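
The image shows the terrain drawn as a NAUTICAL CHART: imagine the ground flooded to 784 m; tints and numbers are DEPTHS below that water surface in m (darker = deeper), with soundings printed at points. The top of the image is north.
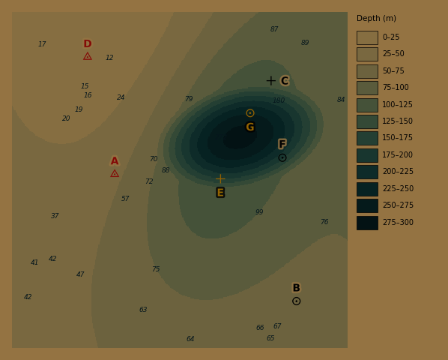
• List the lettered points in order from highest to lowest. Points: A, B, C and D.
D A B C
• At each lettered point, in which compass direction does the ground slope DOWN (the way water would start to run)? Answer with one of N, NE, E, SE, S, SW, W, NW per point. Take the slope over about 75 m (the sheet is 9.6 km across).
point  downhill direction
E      N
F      NW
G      S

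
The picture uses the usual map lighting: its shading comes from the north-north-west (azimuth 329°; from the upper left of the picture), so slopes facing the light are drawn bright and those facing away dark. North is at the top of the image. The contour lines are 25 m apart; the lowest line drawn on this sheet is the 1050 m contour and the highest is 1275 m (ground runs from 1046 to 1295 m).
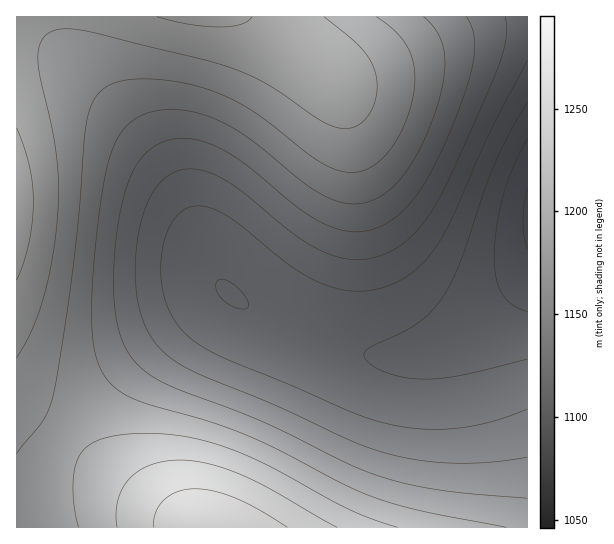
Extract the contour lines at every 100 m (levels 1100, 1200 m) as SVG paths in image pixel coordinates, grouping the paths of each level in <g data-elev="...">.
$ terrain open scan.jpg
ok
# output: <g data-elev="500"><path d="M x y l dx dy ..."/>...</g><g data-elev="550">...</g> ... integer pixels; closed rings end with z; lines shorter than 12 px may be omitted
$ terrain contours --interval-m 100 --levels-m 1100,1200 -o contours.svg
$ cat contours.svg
<g data-elev="1100"><path d="M527 359l-66 16-20 3-19 1-21-2-18-6-14-8-5-8 1-4 5-4 33-15 16-10 14-12 10-14 17-34 24-71 11-28 15-30 17-30"/><path d="M239 309l-10-5-9-7-4-10 2-7 5-1 7 3 14 13 4 7 1 4-3 3z"/></g><g data-elev="1200"><path d="M506 527l-83-16-44-12-32-13-68-36-36-16-33-12-57-16-20-8-16-9-11-11-8-15-4-17-2-25 0-34 4-44 5-45 5-27 6-20 6-14 9-12 15-10 17-5 22 0 21 4 20 8 21 12 60 48 22 14 12 5 12 3 12 0 10-3 11-6 9-6 18-21 17-31 13-36 5-28 0-23-7-19-13-14"/></g>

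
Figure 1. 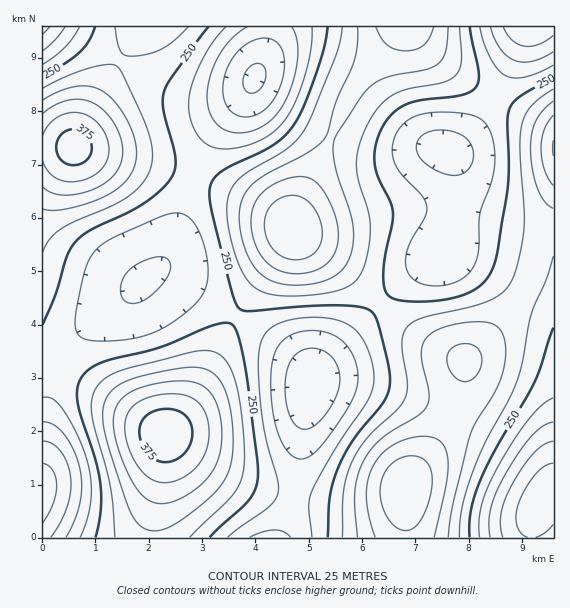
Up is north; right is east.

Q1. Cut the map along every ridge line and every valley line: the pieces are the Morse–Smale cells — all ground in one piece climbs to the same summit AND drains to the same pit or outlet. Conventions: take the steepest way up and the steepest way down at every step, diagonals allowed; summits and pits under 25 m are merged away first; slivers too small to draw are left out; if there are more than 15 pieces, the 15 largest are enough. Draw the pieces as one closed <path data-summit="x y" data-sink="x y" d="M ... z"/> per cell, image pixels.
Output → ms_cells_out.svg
<path data-summit="405 488" data-sink="543 501" d="M527 287l-25 36-37 37-2 21-8 28-14 28-26 34-9 16-1 26 2 25 124 0 3-19 8-18 6-7 6-2 0-191z"/><path data-summit="405 488" data-sink="311 385" d="M380 303l-57 60-12 18-8 43-8 74 33 5 40 0 32-8 6-6 1-6 8-12 26-34 14-28 8-28 2-20-50-27z"/><path data-summit="73 147" data-sink="143 281" d="M76 147l-34 1 0 213 11 6 5-2 11-18 20-21 32-24 44-41 8-16 20-65-2-5-22-6-72-15z"/><path data-summit="73 147" data-sink="255 79" d="M268 26l-127 0-43 70-24 51 23 7 72 15 24 8 16-34 34-44 14-24 10-31z"/><path data-summit="292 229" data-sink="445 151" d="M333 137l-3 0-32 68-5 16 0 8 8 9 46 33 33 32 27-25 39-26 7-21 4-24-2-42-5-12-9-4-13-2-19 3-33 0-19-4z"/><path data-summit="165 435" data-sink="43 492" d="M59 369l-4 0-4 12-6 39-3 37 0 80 110 1 11-73 2-30-61-42z"/><path data-summit="165 435" data-sink="143 281" d="M163 273l-10 0-4 2-28 27-32 24-20 21-12 21 47 25 61 41 13-13 16-22 41-83-60-38z"/><path data-summit="165 435" data-sink="311 385" d="M236 317l-14 23-28 59-28 36 22 18 43 25 28 11 34 8 4-12 5-52 9-54-6-12-12-12z"/><path data-summit="553 148" data-sink="445 151" d="M496 98l-3 1-27 40-7 7-10 5 4 6 4 16 0 34-7 34-5 12 32 10 48 24 8-16 10-42 11-24 0-76z"/><path data-summit="407 27" data-sink="445 151" d="M412 26l-12 0-14 22-25 29-20 35-9 25 25 9 19 4 33 0 20-3 19 4 11-5 18-21 17-28-54-36-19-20z"/><path data-summit="292 229" data-sink="143 281" d="M195 177l-2 0-4 12-19 63-5 9-11 11 9 1 12 5 61 39 47-68 10-20-8-8-22-15z"/><path data-summit="292 229" data-sink="311 385" d="M293 230l-10 19-40 55-6 13 56 38 12 12 7 14 11-18 56-60-32-32z"/><path data-summit="292 229" data-sink="255 79" d="M253 81l-10 18-34 44-15 33 69 30 22 15 7 8 6-24 33-69-30-14-25-16-15-13z"/><path data-summit="407 27" data-sink="255 79" d="M399 26l-130 0-3 23-12 30 1 8 16 15 21 15 39 18 22-46 37-46z"/><path data-summit="405 488" data-sink="445 151" d="M448 254l-31 16-21 17-15 17 34 30 49 27 38-38 20-28 3-8-48-24z"/>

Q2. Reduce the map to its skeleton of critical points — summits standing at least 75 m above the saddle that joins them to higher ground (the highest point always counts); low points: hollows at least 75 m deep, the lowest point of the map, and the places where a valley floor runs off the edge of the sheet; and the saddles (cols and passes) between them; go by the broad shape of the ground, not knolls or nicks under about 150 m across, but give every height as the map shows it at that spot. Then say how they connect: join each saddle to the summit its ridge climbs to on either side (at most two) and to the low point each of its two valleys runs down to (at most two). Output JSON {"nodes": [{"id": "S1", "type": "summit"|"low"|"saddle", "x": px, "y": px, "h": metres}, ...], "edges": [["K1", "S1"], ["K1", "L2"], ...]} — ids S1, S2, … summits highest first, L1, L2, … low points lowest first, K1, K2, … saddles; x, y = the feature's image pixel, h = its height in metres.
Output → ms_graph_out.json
{"nodes": [
{"id": "S1", "type": "summit", "x": 165, "y": 435, "h": 392},
{"id": "S2", "type": "summit", "x": 73, "y": 148, "h": 385},
{"id": "S3", "type": "summit", "x": 292, "y": 229, "h": 374},
{"id": "S4", "type": "summit", "x": 405, "y": 489, "h": 371},
{"id": "L1", "type": "low", "x": 543, "y": 501, "h": 134},
{"id": "L2", "type": "low", "x": 43, "y": 492, "h": 137},
{"id": "L3", "type": "low", "x": 255, "y": 79, "h": 145},
{"id": "L4", "type": "low", "x": 531, "y": 27, "h": 151},
{"id": "L5", "type": "low", "x": 311, "y": 385, "h": 156},
{"id": "L6", "type": "low", "x": 43, "y": 27, "h": 166},
{"id": "K1", "type": "saddle", "x": 452, "y": 415, "h": 312},
{"id": "K2", "type": "saddle", "x": 331, "y": 135, "h": 301},
{"id": "K3", "type": "saddle", "x": 525, "y": 285, "h": 281},
{"id": "K4", "type": "saddle", "x": 120, "y": 60, "h": 274},
{"id": "K5", "type": "saddle", "x": 380, "y": 304, "h": 253},
{"id": "K6", "type": "saddle", "x": 236, "y": 316, "h": 249},
{"id": "K7", "type": "saddle", "x": 193, "y": 176, "h": 243},
{"id": "K8", "type": "saddle", "x": 56, "y": 367, "h": 235},
{"id": "K9", "type": "saddle", "x": 293, "y": 497, "h": 219}],
"edges": [["K1", "S4"], ["K1", "L1"], ["K1", "L5"], ["K2", "S3"], ["K2", "L3"], ["K2", "L4"], ["K3", "S4"], ["K3", "L1"], ["K3", "L4"], ["K4", "S2"], ["K4", "L3"], ["K4", "L6"], ["K5", "S3"], ["K5", "S4"], ["K5", "L4"], ["K5", "L5"], ["K6", "S1"], ["K6", "S3"], ["K6", "L2"], ["K6", "L5"], ["K7", "S2"], ["K7", "S3"], ["K7", "L2"], ["K7", "L3"], ["K8", "S1"], ["K8", "S2"], ["K8", "L2"], ["K9", "S1"], ["K9", "S4"], ["K9", "L5"]]}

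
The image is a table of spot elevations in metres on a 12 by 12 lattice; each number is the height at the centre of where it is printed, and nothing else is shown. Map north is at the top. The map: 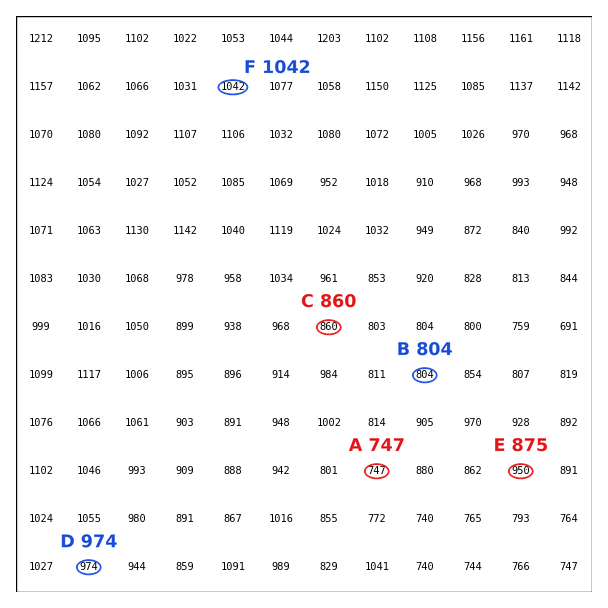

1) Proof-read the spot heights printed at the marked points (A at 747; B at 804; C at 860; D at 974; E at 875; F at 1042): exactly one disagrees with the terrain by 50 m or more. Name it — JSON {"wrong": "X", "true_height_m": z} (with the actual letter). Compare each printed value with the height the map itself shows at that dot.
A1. {"wrong": "E", "true_height_m": 950}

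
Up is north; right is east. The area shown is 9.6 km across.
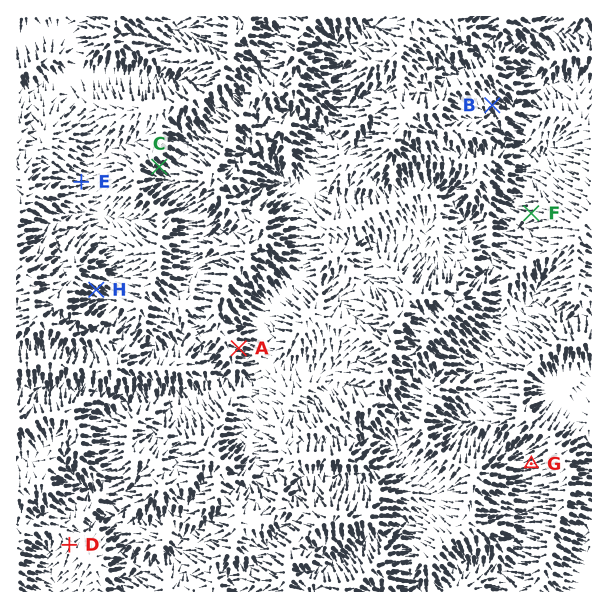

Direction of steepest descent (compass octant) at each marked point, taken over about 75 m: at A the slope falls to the E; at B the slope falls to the SE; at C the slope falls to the SE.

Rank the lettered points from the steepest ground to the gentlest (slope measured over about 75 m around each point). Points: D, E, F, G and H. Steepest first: G H F E D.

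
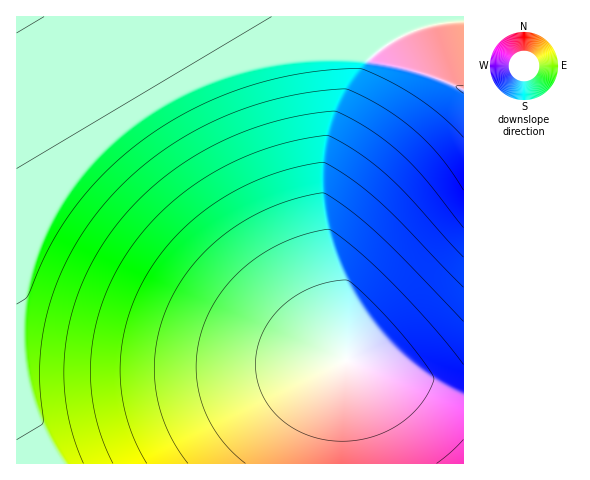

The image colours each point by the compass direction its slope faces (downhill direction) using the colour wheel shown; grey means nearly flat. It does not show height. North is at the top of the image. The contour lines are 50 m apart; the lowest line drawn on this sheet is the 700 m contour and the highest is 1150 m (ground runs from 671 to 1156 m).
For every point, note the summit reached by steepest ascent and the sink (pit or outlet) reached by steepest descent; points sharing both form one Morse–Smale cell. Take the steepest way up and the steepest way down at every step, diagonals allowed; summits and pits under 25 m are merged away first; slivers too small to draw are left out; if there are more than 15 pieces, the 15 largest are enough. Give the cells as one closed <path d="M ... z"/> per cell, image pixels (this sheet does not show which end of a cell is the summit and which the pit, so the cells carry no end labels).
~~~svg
<path d="M463 16l-447 1 1 447 325-1 0-53 4-56-23-138-1-41 3-21 27-55 16-39 25-20 19-9 22-7 29-3z"/><path d="M463 21l-29 3-22 7-19 9-25 20-16 39-24 48-6 28 2 50 22 135 39 7 73 27 6-1z"/><path d="M353 360l-7 1-2 11-2 38 0 54 122-1-1-69-19-5-59-22z"/>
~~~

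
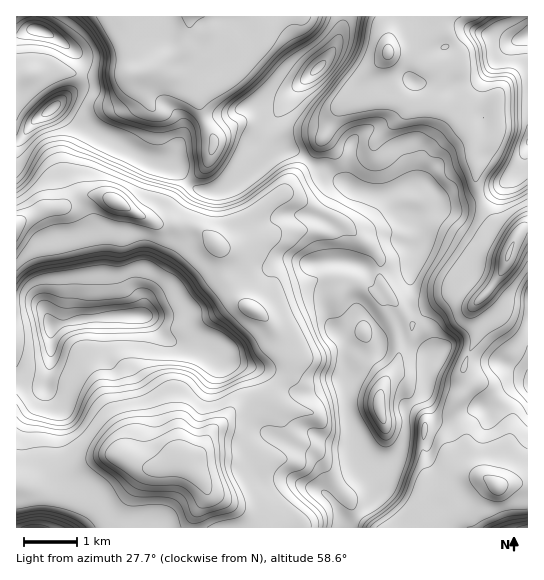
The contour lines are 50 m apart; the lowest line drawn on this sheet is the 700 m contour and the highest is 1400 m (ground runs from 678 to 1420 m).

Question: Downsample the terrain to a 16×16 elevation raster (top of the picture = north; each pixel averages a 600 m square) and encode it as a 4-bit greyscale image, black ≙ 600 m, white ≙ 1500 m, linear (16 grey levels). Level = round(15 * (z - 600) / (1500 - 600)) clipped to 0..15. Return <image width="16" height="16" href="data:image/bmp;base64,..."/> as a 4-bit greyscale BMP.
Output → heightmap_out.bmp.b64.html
<image width="16" height="16" href="data:image/bmp;base64,Qk32AAAAAAAAAHYAAAAoAAAAEAAAABAAAAABAAQAAAAAAIAAAAATCwAAEwsAABAAAAAAAAAAAAAAABEREQAiIiIAMzMzAERERABVVVUAZmZmAHd3dwCIiIgAmZmZAKqqqgC7u7sAzMzMAN3d3QDu7u4A////AIiaq7qXZ5mZqazdyYdliaqZvd25mFZ5mXabu6mYaHiIVXiYeZhnaIdUVVVYmGZml0MzRYqXZnioVVRXmpdnebqYh4mph2ZorLqqqpmYdlabmrqHaJdmVod5hld1Z3dnlkVWeIVoiImYU2mZhleZmZhVaqqZY4qZhjSJqqmWapl1"/>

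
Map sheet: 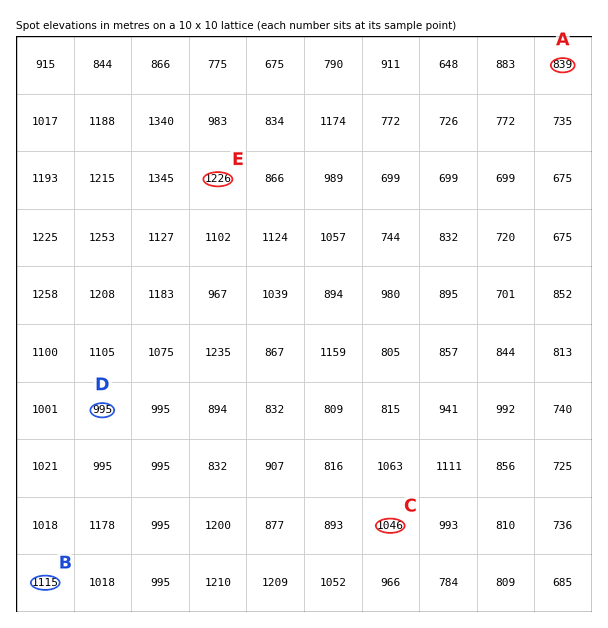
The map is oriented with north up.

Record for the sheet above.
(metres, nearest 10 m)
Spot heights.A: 840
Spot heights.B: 1110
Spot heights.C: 1050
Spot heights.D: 1000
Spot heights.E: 1230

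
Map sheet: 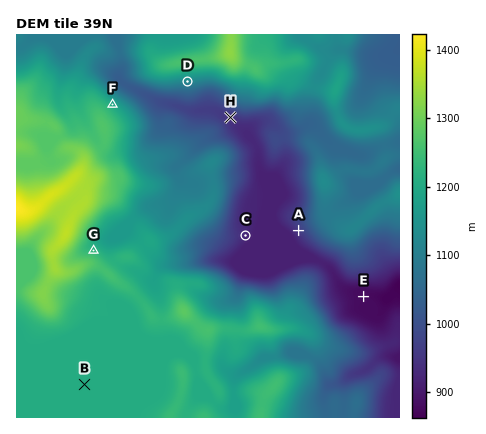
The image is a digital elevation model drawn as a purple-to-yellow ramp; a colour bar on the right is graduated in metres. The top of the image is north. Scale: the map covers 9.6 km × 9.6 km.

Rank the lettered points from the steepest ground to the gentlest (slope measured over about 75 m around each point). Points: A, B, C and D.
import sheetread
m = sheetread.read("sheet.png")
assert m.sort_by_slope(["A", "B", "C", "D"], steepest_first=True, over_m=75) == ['D', 'A', 'C', 'B']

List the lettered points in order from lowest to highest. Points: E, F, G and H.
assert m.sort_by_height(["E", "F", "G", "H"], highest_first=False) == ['E', 'H', 'F', 'G']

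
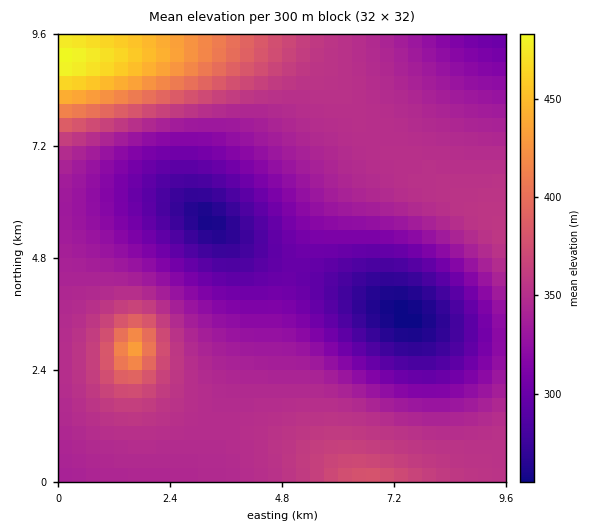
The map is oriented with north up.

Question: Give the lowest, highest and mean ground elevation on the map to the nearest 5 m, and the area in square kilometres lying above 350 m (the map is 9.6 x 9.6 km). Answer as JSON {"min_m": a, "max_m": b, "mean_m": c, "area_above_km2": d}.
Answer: {"min_m": 255, "max_m": 485, "mean_m": 340, "area_above_km2": 31.8}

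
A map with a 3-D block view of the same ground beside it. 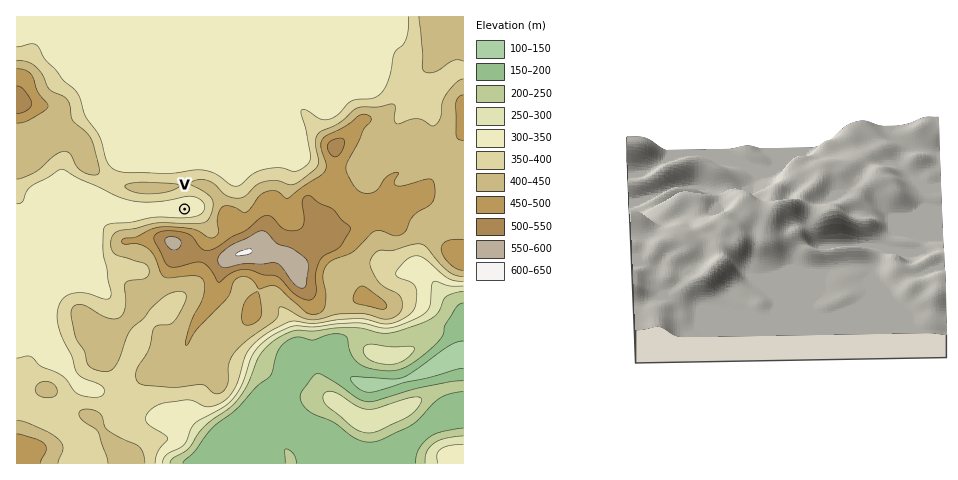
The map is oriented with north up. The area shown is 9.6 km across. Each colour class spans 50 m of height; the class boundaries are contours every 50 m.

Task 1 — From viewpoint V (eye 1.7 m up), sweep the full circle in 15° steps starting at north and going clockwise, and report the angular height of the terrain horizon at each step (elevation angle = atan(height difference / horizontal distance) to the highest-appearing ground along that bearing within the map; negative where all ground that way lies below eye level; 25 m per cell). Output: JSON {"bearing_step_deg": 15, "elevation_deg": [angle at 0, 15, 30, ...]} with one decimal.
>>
{"bearing_step_deg": 15, "elevation_deg": [7.8, 7.5, 7.6, 7.6, 7.0, 6.9, 9.0, 9.7, 9.5, 10.7, 12.9, 16.3, 18.7, 19.5, 18.2, 14.2, 7.9, 1.7, 0.2, 2.8, 6.0, 7.7, 8.4, 8.3]}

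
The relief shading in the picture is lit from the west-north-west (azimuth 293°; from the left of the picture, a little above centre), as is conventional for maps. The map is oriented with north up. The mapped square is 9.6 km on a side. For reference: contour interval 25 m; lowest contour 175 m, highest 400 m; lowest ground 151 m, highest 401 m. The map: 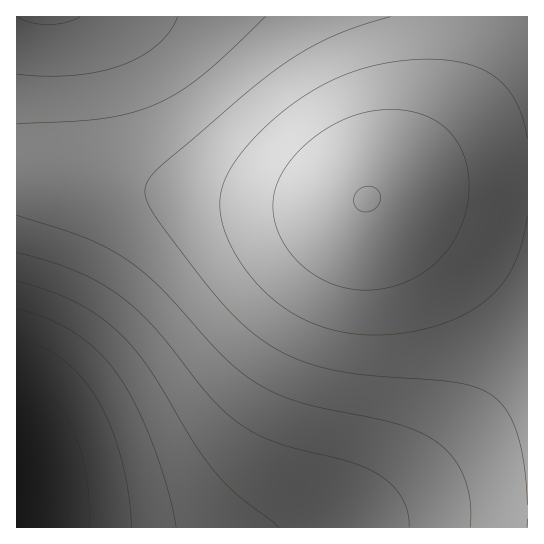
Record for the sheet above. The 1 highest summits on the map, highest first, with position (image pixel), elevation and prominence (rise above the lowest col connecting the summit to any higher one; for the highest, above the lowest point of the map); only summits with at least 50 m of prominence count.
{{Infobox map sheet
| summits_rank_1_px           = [367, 199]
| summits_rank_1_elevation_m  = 401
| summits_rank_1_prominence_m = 250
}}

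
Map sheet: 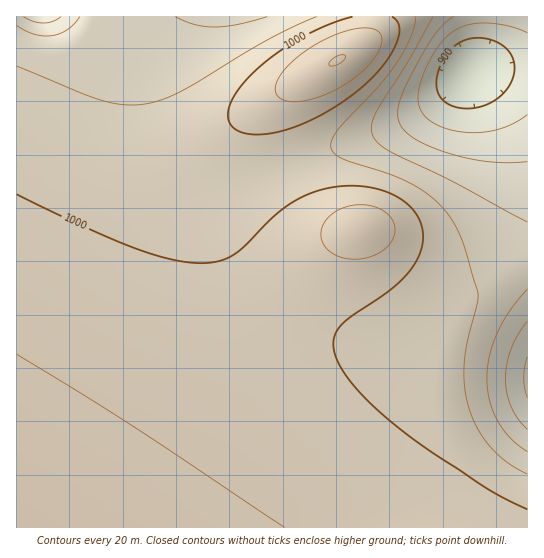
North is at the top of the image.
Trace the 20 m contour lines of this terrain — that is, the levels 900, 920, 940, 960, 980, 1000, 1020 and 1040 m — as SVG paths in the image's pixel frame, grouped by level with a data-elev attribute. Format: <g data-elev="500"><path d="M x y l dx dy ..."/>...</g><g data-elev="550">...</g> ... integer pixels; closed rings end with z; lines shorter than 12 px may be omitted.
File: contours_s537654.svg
<g data-elev="900"><path d="M458 108l-8-3-7-4-4-6-2-6-1-8 2-10 9-17 11-11 15-5 16 1 14 7 8 8 3 11-1 12-6 12-9 9-12 7-15 3z"/></g><g data-elev="920"><path d="M527 398l-3-20 3-21"/><path d="M527 115l-14 9-17 6-18 3-19-1-17-5-14-8-7-9-3-12 3-17 10-23 12-17 12-11 15-6 17-1 21 3 19 7"/></g><g data-elev="940"><path d="M527 429l-9-10-7-13-4-13-2-15 2-15 4-14 7-14 9-14"/><path d="M527 162l-37 0-37-8-19-6-16-7-11-8-7-8-2-8 0-10 10-25 25-45 10-12 10-8"/><path d="M61 17l-8 4-10 2-9-1-10-5"/></g><g data-elev="960"><path d="M527 452l-17-14-12-17-8-20-3-23 3-23 7-22 13-22 17-22"/><path d="M527 222l-76-41-61-30-11-7-6-7-2-11 5-13 32-51 25-45"/><path d="M80 17l-13 13-8 4-8 2-17-2-17-9"/><path d="M267 17l-30 8-23 2-19-2-20-8"/></g><g data-elev="980"><path d="M527 474l-20-12-16-15-13-18-9-22-5-22 0-23 3-19 10-37 1-12-14-49-11-23-15-19-20-15-25-13-51-16-8-6-3-6 1-8 7-10 40-44 19-24 13-26 5-18"/><path d="M316 17l-51 24-84 50-19 9-16 4-21 1-23-5-85-34"/></g><g data-elev="1000"><path d="M527 509l-42-22-56-37-28-20-24-20-18-19-14-17-8-15-3-9-1-8 2-8 4-7 12-10 31-21 16-13 13-14 9-15 3-16-2-15-8-14-14-11-17-8-21-4-23 0-22 5-18 8-17 11-36 36-11 9-15 6-18 2-31-4-36-11-51-22-66-32"/><path d="M353 17l-24 8-26 12-24 14-22 18-16 17-10 16-3 13 4 11 7 5 10 3 13 0 15-2 32-11 34-20 30-24 19-24 5-12 3-11-2-8-6-5"/></g><g data-elev="1020"><path d="M285 527l-155-103-113-70"/><path d="M344 258l11 1 12-1 11-4 9-7 6-8 2-8-1-8-5-8-13-8-17-2-17 3-13 9-7 12 0 12 8 10z"/><path d="M285 101l13 1 17-4 18-7 18-10 14-12 11-14 6-12-1-9-4-4-7-2-19 2-23 8-23 13-18 16-10 15-2 7 1 5 4 4z"/></g><g data-elev="1040"><path d="M331 66l4-1 7-3 3-4 0-3-4 0-7 3-5 5z"/></g>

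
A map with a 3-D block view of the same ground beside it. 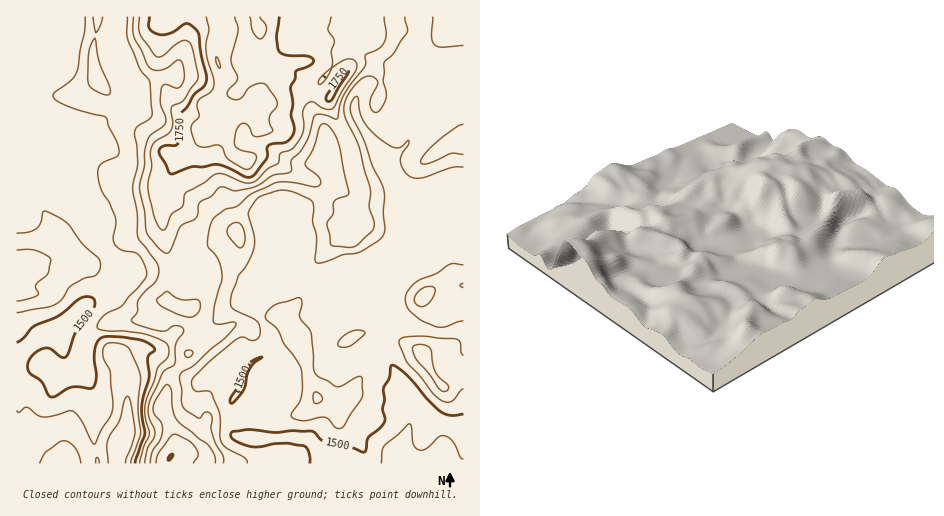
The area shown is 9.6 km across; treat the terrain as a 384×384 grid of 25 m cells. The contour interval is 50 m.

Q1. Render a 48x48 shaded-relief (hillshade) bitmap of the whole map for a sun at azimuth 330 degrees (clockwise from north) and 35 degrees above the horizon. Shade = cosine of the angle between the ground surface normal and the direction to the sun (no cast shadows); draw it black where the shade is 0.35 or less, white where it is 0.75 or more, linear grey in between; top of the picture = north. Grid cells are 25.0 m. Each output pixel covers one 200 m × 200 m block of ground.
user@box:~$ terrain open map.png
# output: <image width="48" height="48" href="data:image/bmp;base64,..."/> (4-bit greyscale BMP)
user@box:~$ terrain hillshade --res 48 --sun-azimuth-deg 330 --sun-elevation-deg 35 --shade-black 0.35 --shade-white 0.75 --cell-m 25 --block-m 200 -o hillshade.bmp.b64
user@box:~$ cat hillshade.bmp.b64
<image width="48" height="48" href="data:image/bmp;base64,Qk32BAAAAAAAAHYAAAAoAAAAMAAAADAAAAABAAQAAAAAAIAEAAATCwAAEwsAABAAAAAAAAAAAAAAABEREQAiIiIAMzMzAERERABVVVUAZmZmAHd3dwCIiIgAmZmZAKqqqgC7u7sAzMzMAN3d3QDu7u4A////AGd4iJmWff//p2eHm7maqpdmZ3dmeId4mWd4iJmGa///yYiHm7qqqphlZmdmaIdniHd3eIh0We//7KqWipmZmZh1VWZUV5dmeHdmZ4hjN83M3LqFZ3d2ZVV3ZmZURph2Z3dlVnh0NruZqqqFaId3dkNXdndmZomGZndlRXh1Rry4eKqXeZmauoU2ZWd3eImFRYd2VXh2Vr/7ZpuneaqavMlnhlZ3eIhkNIiIZWd3Zq/+hXqnaJmZm8uZuXZmeIdlRJiIh2ZnZ63/plipd4mYmru6vJdmZ3d4dZiImYZnZ5vvxjR5h4mZmZqqq7h2ZmaJmKqImZdniIrP6CA2h3iZmIiIiaqId2Z3iZupmpdWiIq92mECVmaIh3d4domIiIiHeGm6mqcyRWd4vLcwJVRoiIeJhlZ3isupiFaambpAABI0fLqVI1VXiIiKund4m926mWVnmbyUIiI0V4iahWdniZiKvLmZqqmHd0REWKzcqYd2VVVpu6qYmIiJmqqZmXZnZTMyNHrN7bqHd3ZWiru7uXeImZmZmXVYh0REM0eazdypmqhlV4m8y4eImZmZq6dWiGd2VERom+/rmqp1RGiavKiIiZmZrO2XiGZnZlVWib3smJqGVFeJmqh4iJmZm9/bqnZmZmZmeJq7mJmXZUaIiZhWeIiImbzdy6mHd3eHd3iIiJmYdkV4ialjRWeIiJq8y8upmYmYdmd2Z4mYh0R4iKuVIRNXiImaqsy6mZmZiHd2VneIh1V4iJq4UgE1eIiZmbu6mZmZqamGVWZ4mGZ4iJmql0I1eIiZmaqqqZiZqruXVFZnmoeIiJmqqoVFeIiZmZmaqZiJmauoVEVWeHZ4iJq7qphmeIiZmZmZmZiImaqoZFVVVDRneImruphmeIiJmZmYiIiImaqodlRFUwAUVmaKu5dmeIiIiZmYiIiZmrupdlQ0UwAAI0Voqod3h2Z3eIiIiImZms3KdVQzMwAAA1d4mYeIh1RFZoiIiImZms7KhVUyIyAAJGiYmXeIiHQzRIiZiJmqqry5mGVUVnUSM0aJmXZ4iqljNJmZmZmqqazcqoZWiahDIAN5mXZ3erynZpmZmZmZmaz/25hmeIdTEAFoiYd3eKvKmZmZmYiImazv66mHd4dlUxFHeYdnd4q7qoiIiId4mrzd3LqYd3h3hkMkaId3d4mqqoiId3d3ibu6vtqZmIh2ZlQgJYh3d3mqqoiId3ZmaKu6z/ypmZmHZVVRAYqHd3iampmZmYdmeJq7zv/ZiaqYd2eoAEuod3iaqZmau7l3iImru+/pZ5qod2atQAeYiIiZqZmZq8uIiId4mry5Z5qph2VrwAJ4iIiZmYmZmsuYiJhkWKqYd4iImHVY2iJWeIiIiIiImbuXiZh0NpqpZ4h4mZh2rZVEVnh2ZoiIibyXiYd1JIvKZoh3mqmHeZZDRWh1RYiIibyWipd2M2rKdnhmiZmYZ4dlVWiXVYiIiauWi7qHVGm6h4h1aImId4h2Z3iqhoiIiauVi9yYZWiZmImGZ4d3d4h3eImqlw=="/>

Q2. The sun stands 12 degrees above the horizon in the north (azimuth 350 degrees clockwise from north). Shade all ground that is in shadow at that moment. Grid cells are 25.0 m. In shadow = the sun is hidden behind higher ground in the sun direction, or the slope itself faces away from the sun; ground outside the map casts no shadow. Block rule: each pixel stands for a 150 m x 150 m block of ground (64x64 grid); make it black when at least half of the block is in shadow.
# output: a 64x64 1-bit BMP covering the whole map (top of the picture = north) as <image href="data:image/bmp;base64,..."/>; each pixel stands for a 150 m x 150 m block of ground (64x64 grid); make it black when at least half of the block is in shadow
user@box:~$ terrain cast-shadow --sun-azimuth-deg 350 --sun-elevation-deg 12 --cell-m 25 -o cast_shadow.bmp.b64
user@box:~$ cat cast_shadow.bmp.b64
<image width="64" height="64" href="data:image/bmp;base64,Qk0+AgAAAAAAAD4AAAAoAAAAQAAAAEAAAAABAAEAAAAAAAACAAATCwAAEwsAAAIAAAAAAAAA////AAAAAAAAAAAAAAAAAAAAAAAAAAAAAAAAAAAAAAAAAAAAAAAAAAAAAAAAQAAAAAAAAADgAAAAAAAAAGAAAAAAAAAAAAAAAAAAAAAAAAQAAAAAAAAADAAAAAAAAAAAAAAAAAAAAAAAAABgAAAAAAAAAOAAAAAAAAAAeAAAAAAABwA8AAAAAAAP+B4AAAAAAA/4BgAAAAAAD/gDAAAAAAAH4AAAAAAAAAABAAAAAADwAAAAAAAAAPgAAAAAAAAAAAAAAAAAAAAAAAAAAAAAAAAAAAAAAAAAAAAAAAAAAAAAAAAAAAAAAAAAAAAAB4AAAAAAAAAHwAAAAAAAAAPAAAAAAAAAAeAAAAAAAAAAAAAAAAAAAAAAAAAAAAAwAAAAAAAAAHgAAAAAAAAA+AAAAAAAAAD+AAAAAAAAAf8AAAAAAAAD/wAAAAAAAA//AAAAAAAAD/4AAAAAAAAPOAAAAAAAAAADgAAAAAAAAAeAAAAAAAAAD4AAAAAAAAAMgAAAAAAAAAAMAAAAAAAAABwAAAAAAAAAHYAAAAAAAAAfgAAAAAAAAA+AAAAAAAAAB4AAAAAAAAADwAAAAAAAAAHAAAAAAAAAAcAAAAAAAAAAQAAAAAAAAAAAAAAAAAAAAAAAAAAAAAAAAAAAAAAAAAAAAAAAAAAAAAAAAAAAAAAAAAAAAAAAAAAAAA=="/>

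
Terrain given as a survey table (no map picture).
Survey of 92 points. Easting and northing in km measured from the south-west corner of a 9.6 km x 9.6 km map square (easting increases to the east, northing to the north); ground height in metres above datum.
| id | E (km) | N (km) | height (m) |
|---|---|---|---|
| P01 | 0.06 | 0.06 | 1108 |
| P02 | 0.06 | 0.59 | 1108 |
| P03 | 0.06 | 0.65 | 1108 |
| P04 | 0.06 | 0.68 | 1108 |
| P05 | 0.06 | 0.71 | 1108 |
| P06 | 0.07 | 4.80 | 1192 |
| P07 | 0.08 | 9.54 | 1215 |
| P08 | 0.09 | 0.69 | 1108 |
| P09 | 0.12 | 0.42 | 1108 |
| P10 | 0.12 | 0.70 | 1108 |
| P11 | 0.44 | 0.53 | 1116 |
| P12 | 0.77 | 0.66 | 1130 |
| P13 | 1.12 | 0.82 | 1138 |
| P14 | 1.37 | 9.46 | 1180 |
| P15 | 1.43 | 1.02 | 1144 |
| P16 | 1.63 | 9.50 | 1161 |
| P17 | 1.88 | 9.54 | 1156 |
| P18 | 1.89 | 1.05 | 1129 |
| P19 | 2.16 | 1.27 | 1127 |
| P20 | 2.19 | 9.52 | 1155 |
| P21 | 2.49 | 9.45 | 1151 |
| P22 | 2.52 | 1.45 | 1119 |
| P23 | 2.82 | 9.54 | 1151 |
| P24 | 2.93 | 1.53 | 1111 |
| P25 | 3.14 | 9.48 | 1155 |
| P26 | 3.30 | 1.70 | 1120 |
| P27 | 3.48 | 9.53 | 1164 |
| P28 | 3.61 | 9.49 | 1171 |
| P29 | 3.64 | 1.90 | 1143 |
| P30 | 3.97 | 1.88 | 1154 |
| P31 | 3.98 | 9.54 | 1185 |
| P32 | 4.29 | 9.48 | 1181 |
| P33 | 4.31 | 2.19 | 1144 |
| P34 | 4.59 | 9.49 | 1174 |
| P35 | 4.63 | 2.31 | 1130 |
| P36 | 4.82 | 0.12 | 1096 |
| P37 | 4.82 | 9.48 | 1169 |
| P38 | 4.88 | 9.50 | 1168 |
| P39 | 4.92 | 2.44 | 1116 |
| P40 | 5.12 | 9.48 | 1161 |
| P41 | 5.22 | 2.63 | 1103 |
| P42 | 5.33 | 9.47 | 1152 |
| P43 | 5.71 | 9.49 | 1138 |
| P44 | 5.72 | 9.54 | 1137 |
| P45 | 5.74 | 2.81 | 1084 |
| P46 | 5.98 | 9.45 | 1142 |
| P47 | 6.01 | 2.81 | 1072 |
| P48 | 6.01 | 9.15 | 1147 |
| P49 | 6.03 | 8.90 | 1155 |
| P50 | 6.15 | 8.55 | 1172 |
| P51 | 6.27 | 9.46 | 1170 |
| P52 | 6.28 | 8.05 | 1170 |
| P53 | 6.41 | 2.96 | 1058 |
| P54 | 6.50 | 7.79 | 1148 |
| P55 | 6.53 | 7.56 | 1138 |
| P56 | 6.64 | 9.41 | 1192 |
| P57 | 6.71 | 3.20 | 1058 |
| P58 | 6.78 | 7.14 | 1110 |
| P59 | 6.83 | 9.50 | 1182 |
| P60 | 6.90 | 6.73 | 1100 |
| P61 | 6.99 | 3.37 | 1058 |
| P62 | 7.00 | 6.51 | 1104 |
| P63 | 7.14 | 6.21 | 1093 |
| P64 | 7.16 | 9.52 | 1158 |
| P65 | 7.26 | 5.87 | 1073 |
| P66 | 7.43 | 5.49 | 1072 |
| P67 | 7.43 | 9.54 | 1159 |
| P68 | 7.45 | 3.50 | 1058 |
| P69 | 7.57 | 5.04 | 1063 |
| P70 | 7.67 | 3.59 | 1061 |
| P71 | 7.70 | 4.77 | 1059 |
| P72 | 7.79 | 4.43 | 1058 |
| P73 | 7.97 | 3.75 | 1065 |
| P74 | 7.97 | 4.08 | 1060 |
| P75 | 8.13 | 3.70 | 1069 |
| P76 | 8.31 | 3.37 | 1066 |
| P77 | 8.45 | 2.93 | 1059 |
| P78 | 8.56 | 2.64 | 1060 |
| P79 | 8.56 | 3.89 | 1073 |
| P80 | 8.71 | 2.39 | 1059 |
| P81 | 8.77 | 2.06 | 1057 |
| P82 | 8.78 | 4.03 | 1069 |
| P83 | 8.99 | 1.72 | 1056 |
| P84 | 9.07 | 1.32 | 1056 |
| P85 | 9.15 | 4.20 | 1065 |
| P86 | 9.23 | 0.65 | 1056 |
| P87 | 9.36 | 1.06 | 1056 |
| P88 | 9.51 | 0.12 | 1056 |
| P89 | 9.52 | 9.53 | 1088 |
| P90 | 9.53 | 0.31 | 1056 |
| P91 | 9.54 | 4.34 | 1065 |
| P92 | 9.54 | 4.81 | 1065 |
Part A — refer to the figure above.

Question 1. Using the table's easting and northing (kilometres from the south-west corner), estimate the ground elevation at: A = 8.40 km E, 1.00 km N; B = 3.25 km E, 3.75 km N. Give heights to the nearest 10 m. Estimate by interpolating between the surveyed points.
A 1060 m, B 1120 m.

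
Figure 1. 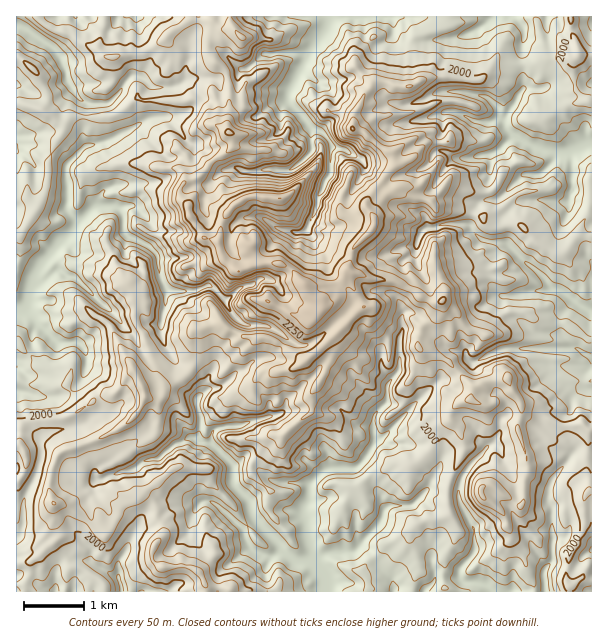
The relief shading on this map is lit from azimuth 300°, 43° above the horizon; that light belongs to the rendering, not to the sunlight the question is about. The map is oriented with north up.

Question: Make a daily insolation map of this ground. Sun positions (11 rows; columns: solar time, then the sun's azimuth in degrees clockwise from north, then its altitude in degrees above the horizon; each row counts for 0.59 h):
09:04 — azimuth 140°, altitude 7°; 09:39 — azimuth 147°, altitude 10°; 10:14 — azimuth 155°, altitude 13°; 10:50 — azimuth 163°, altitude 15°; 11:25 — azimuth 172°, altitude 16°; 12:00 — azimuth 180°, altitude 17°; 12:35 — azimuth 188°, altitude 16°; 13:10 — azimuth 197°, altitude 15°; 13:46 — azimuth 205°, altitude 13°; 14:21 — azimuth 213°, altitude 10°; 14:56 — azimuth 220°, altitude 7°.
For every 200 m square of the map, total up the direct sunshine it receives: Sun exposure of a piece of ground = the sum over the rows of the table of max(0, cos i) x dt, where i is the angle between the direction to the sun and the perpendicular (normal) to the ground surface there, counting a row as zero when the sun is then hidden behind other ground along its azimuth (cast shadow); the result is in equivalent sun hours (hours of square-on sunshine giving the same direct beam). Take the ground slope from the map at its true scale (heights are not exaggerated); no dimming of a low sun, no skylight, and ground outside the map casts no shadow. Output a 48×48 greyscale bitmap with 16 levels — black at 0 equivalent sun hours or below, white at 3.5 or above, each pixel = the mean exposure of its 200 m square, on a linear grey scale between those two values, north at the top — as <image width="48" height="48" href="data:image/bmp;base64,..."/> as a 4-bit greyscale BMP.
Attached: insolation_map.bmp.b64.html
<image width="48" height="48" href="data:image/bmp;base64,Qk32BAAAAAAAAHYAAAAoAAAAMAAAADAAAAABAAQAAAAAAIAEAAATCwAAEwsAABAAAAAAAAAAAAAAABEREQAiIiIAMzMzAERERABVVVUAZmZmAHd3dwCIiIgAmZmZAKqqqgC7u7sAzMzMAN3d3QDu7u4A////AHaZqIVa7/ZoVEEkZVZSRlhqdCE5y7eJjHqZmDNpvv/WIAEBEkaLlWmIeGjty6ZUNXmpVYyWhhIQZAAQA1ZRFYmHecZbq3l2YUWbmKy2V0ACRTJ0aWmFI4iYl7pFrIpTd0V4icm3MWUjJFUmpWnckxWJmImJqXZVOmeZm2WZVCQjIENbNGWKqSRXqoN6p6p4aGe8tlVplkQxFISmRWdnm2MRJkX/qcVniHVlNDVYp2VTejZ62lQ2l5mCRUnph2Z4eKQxNDM0SKq8skykRWm3dqurZnVnQlhmZHZGZ2MAAou9lVtZvZEQF6mJlYQQE4mDQ4dId6q3ABVURGbO15czEVdop2YQJGaXNZVVupl61wAAB+m8y6jOgiASeGhBNmRXZiNBA4ynfKIBTLy6vszZpiNXeaeJeFV3mVZlMhGel4eWYAARXd/HRbVoi6arh1Z4mBNFmVMVuZy33ZcwA9x4uFxGd3nLhJdBEQAAA4hSnLtGqu66WJmbnFTEVX64qndTACNEMCaIhGelJIm9xo3arZnKVTNliREjMmVVUQBaREjcpja9/VeZupNrxGQmplI0VVdlUjVnIzNriZREftaquphbq4ABISNEQ5QwElaCJCaKubtTU3yclneLtyEgACNERGIQAmZAMzm7uqvrIiW7qadmRqq5RGZleyI626gRQiaau1Mhf/hrjchVipyGdlZ3hBR2a8UHZiMhYgN8+56G3ciEnKUAJIdkIWVkaCBolyEEQH7/VGjIeqmczYMQEzRTFHZnUQjIcxABASdBF3NHYBfqRFVjEAACi4UiAWiWMjiDLYEAeVI4as1hEiNYu4VKuJZjV3UxIl3P/u6skgAYchAAYyRXUyW8uJlWUzIQIjJHtxRmIAABIQEBVEQyMmzLhsqEJWYAA5z+k3kwAAAjqpUgNUMiFtx0iYm4VVUQWXRYRTIgAAEiPcpyE1JKzKVCV1uqcxI0QnrCJhAAMgFVNIioIBaYiFRCJVeTVyASGJlhN6Z9+SFVZTRH3bpFUiMiFHV3aXeqqIgzEW392zAiMkrdhXdiFUNUNURnadhVdTMSEAAAB3ATAVV4NphVcUaIRkRner7czHI3IAAAAHMDEEUAUVVBdQASRCRnQUaZhTIBZBAAABMQAUe3FAAiGKUSQkVKkgERICQAKclSAAAQKaY1QnVCAABEMWZYuoQSJFE1e5YQAABd/RAzV3iKQDnbhqqHmrylIgFstCIwEAFZgQAAIRIAOv66yby1V2erlUQiAAAAACpyITMhAAKHVFV7voQyAAAXvMuCABMgAkIBRjIiWJlklCRGmwNjBbxDMQAkMiRDERAER53+UAFsyTE1YZt1SHeTF5dUNRW5YgFDJGMmzuy6eKqHdsciV5vLuHiJxiAnhDVpYAAAAAATZ5iJzEATeZiKqYh3RNgAJDIhEAAAARESZCVoiQApyUERJ6Z2fN7bqFEBAQABEAACRSRFQQTcYTMhEkiGiWIxZ2QiARAUaIQQE0ZDM81QEiUQEQJ3QwAAATQwAAERNVdyAXQ0dQ=="/>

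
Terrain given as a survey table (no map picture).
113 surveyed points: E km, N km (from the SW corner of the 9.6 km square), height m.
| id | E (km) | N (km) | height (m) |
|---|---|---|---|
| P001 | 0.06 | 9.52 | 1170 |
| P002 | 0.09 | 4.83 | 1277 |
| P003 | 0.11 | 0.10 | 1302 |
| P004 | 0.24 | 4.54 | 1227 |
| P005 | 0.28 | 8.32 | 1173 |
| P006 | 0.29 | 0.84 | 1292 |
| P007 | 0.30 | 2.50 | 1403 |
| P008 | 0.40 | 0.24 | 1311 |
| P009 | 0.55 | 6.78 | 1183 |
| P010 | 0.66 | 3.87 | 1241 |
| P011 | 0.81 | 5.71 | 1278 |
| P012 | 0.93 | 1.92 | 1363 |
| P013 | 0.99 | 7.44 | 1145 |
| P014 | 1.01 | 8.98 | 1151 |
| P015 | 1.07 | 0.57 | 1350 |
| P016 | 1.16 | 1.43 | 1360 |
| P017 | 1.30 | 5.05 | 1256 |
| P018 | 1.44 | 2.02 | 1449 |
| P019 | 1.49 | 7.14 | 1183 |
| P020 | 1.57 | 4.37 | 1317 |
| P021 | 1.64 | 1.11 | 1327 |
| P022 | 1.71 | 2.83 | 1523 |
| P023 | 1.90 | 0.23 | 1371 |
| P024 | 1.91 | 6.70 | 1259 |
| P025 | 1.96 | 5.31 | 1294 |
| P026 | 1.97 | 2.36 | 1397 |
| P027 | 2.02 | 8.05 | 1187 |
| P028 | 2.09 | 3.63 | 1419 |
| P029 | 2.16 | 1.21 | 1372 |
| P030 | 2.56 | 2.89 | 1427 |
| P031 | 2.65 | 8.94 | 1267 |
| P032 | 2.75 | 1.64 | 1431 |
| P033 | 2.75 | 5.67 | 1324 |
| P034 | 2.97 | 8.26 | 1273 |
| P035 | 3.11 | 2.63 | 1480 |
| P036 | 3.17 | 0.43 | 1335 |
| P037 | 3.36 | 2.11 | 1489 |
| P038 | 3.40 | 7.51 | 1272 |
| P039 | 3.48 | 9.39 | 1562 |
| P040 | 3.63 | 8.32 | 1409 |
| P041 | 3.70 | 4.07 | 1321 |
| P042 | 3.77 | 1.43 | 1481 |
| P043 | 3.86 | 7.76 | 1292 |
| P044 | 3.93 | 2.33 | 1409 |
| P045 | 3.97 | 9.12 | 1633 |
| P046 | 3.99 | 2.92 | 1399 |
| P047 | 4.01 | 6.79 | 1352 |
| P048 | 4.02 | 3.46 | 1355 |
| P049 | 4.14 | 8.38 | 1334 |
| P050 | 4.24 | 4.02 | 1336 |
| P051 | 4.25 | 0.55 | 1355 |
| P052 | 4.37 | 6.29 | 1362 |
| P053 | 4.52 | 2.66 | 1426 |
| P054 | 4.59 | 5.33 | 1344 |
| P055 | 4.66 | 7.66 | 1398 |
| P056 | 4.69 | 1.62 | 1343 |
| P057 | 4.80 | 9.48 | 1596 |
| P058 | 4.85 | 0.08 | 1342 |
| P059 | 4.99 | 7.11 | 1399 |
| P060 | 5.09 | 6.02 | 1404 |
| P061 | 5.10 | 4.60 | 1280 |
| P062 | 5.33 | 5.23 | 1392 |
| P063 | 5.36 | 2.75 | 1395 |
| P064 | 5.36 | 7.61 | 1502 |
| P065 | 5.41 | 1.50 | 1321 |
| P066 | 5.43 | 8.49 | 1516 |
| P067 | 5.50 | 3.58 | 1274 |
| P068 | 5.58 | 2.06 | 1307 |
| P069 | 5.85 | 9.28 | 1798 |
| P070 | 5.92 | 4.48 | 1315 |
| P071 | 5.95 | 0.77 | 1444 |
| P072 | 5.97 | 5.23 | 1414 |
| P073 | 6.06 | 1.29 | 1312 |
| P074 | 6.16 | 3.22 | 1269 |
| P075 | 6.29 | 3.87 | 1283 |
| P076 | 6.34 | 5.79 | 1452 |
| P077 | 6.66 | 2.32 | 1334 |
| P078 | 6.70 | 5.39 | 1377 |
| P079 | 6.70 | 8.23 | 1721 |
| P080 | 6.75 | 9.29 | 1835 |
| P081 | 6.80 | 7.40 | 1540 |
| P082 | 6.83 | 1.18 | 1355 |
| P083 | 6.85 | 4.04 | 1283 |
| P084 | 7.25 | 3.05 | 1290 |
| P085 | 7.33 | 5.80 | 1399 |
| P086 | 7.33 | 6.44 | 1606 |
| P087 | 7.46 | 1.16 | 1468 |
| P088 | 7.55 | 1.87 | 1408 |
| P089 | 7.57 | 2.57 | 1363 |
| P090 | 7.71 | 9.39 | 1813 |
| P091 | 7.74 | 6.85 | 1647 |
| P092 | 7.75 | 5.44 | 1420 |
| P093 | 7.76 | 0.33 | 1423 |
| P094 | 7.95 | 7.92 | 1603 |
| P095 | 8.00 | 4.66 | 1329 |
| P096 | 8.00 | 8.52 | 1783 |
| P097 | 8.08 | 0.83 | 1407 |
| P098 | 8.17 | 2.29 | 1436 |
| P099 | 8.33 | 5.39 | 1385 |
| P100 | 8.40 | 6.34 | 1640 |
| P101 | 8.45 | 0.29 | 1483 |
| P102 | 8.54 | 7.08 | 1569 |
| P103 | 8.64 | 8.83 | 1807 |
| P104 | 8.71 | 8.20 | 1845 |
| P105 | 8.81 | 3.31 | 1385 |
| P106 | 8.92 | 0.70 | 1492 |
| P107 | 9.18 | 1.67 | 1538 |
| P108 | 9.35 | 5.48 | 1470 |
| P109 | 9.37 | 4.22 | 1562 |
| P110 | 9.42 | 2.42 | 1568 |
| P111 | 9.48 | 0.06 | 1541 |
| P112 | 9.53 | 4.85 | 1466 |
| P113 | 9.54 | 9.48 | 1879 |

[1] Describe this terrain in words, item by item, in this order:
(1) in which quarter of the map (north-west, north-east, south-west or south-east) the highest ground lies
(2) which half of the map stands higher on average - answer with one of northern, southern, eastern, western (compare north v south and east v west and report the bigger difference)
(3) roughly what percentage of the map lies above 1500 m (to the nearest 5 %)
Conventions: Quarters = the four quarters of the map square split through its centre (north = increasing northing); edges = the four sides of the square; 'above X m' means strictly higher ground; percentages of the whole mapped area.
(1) The highest ground is in the north-east quarter.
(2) Taken as a whole, the eastern half is higher than the western.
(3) About 20 % of the map lies above 1500 m.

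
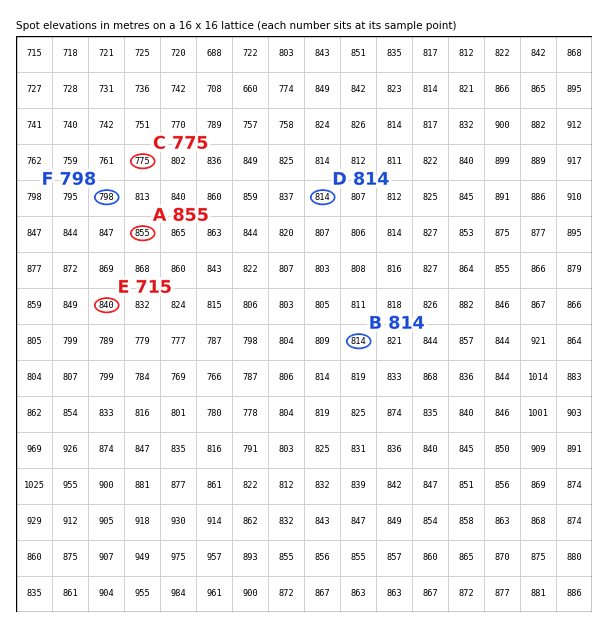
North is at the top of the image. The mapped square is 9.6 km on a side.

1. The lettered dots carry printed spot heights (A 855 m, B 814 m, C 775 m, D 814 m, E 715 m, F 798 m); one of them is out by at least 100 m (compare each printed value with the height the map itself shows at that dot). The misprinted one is E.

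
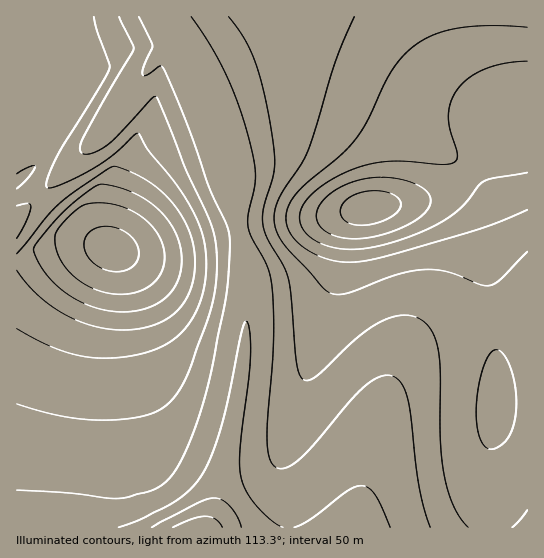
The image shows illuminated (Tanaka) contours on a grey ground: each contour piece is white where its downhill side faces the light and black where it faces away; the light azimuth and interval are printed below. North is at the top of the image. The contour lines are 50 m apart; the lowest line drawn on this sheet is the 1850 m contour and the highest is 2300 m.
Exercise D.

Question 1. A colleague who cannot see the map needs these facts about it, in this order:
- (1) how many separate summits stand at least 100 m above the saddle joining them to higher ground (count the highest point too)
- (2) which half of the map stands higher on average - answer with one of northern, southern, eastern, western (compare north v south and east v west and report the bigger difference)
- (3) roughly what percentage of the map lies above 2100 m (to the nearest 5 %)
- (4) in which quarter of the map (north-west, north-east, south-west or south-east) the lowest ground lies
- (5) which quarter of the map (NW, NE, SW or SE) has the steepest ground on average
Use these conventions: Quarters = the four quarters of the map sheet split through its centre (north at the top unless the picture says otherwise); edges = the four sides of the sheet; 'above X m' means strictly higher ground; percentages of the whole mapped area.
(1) Counting only tops that stand 100 m proud, the map has 2 summits.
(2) On average the northern half of the map is the higher ground.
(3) About 40 % of the map lies above 2100 m.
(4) The lowest point lies in the south-west quarter of the map.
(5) The north-west quarter is the steepest part of the map.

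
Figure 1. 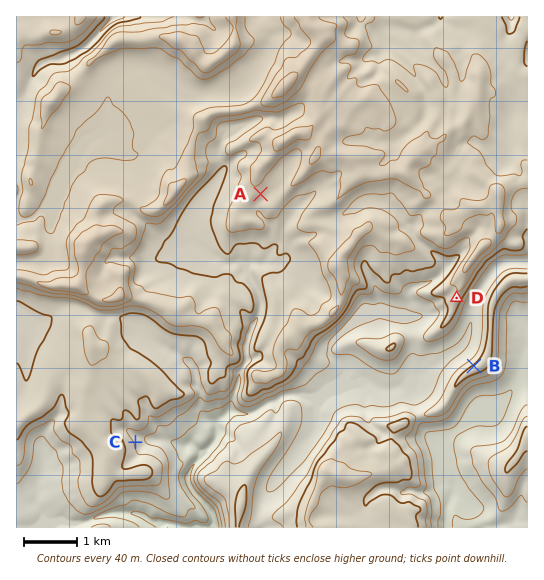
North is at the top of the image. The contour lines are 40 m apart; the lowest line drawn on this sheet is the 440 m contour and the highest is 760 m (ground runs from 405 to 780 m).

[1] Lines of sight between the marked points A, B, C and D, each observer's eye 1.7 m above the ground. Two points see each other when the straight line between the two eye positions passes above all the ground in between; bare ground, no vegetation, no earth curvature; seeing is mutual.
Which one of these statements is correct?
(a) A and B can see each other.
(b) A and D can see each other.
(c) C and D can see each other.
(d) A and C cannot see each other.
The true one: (d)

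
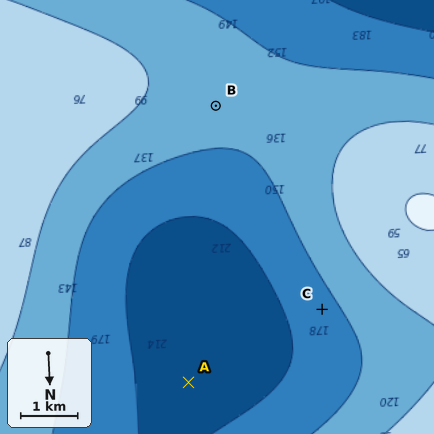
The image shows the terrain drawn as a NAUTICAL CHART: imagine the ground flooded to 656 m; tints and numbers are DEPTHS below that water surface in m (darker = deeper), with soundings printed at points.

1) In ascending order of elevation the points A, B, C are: A C B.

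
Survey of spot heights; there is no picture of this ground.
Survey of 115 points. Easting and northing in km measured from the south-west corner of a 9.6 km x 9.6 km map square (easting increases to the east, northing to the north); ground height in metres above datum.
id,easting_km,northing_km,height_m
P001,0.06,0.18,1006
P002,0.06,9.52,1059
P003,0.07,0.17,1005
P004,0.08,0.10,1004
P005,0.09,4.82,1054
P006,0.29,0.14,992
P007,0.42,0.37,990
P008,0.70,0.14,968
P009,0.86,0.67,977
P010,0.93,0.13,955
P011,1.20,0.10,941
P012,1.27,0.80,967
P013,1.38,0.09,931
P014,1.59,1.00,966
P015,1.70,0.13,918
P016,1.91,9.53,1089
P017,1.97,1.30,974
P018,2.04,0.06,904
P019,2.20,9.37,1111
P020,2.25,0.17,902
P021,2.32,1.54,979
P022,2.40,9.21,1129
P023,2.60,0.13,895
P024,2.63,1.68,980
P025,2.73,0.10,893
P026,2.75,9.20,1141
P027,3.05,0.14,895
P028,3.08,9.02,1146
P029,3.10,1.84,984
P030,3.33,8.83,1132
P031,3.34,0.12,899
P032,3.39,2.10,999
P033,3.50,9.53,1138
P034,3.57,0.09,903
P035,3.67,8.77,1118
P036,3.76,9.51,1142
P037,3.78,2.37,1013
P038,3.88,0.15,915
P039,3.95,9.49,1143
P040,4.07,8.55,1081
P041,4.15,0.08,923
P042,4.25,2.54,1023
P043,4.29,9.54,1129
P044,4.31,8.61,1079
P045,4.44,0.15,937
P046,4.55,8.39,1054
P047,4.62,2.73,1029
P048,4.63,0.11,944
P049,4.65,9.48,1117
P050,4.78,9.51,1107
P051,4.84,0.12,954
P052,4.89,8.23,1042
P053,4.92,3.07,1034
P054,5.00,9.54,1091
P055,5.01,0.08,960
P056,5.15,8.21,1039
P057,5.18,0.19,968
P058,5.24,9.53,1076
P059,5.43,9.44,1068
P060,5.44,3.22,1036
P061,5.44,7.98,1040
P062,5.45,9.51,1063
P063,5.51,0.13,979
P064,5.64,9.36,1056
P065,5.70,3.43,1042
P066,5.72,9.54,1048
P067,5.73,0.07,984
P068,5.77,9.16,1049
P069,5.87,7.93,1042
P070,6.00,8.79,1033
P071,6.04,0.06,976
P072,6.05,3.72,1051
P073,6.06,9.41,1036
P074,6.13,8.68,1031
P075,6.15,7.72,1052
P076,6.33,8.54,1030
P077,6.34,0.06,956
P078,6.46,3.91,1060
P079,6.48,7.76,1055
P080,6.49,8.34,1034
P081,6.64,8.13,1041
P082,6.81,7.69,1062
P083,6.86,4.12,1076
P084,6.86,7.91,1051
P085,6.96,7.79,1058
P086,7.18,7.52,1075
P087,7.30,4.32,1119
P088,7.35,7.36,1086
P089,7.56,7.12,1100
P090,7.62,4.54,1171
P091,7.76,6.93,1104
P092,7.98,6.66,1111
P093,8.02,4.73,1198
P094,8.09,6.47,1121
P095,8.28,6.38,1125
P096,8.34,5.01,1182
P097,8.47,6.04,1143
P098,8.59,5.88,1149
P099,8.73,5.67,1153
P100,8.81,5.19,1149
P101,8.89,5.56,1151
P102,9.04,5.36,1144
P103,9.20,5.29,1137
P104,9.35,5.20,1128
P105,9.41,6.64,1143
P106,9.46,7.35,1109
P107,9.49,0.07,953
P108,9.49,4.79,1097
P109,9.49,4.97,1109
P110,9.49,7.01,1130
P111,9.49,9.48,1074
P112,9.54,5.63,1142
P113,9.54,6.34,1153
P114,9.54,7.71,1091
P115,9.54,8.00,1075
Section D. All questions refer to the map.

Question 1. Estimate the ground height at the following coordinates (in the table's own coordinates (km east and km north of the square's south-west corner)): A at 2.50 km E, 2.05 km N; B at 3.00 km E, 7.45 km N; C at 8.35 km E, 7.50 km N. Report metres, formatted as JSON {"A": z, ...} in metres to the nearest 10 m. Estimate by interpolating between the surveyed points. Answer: {"A": 1010, "B": 1060, "C": 1070}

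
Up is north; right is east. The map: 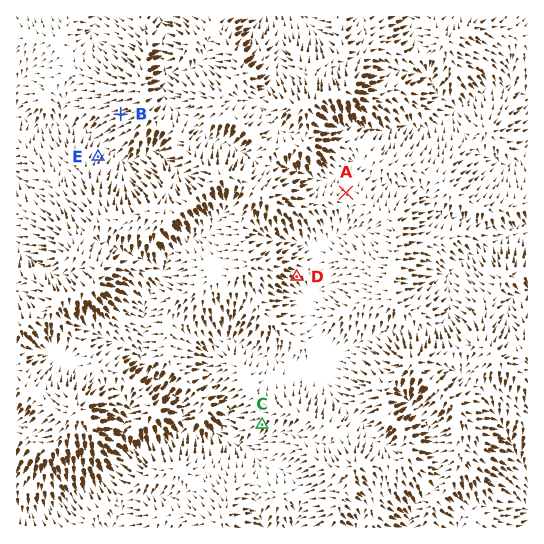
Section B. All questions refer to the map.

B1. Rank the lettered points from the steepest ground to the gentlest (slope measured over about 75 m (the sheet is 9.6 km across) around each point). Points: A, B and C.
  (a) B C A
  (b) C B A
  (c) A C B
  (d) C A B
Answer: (a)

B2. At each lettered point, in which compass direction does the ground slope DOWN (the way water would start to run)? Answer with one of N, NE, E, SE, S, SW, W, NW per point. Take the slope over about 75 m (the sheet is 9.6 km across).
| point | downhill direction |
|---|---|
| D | SE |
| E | NE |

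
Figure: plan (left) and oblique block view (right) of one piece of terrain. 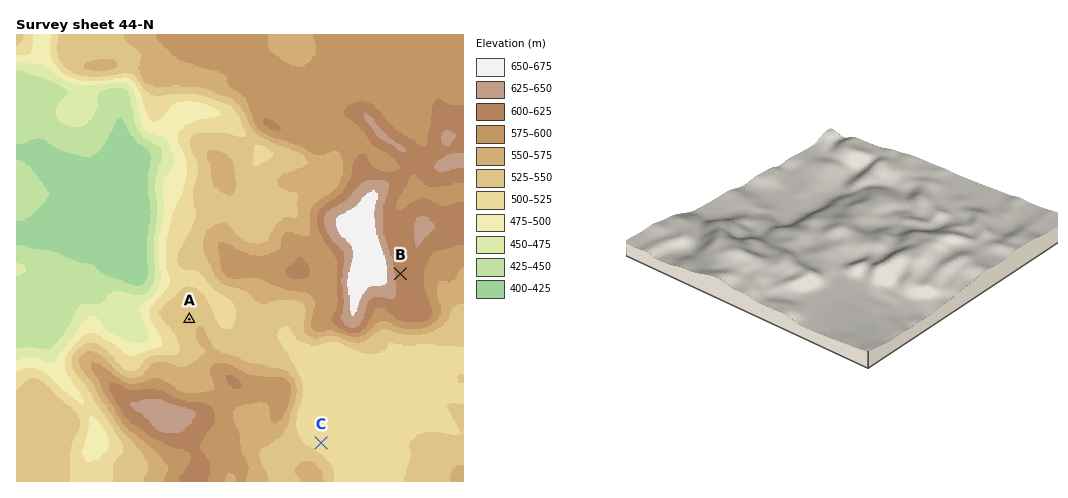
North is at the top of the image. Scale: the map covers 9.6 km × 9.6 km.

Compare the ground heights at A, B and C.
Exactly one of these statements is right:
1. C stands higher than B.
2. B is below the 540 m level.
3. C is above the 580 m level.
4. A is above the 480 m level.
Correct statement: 4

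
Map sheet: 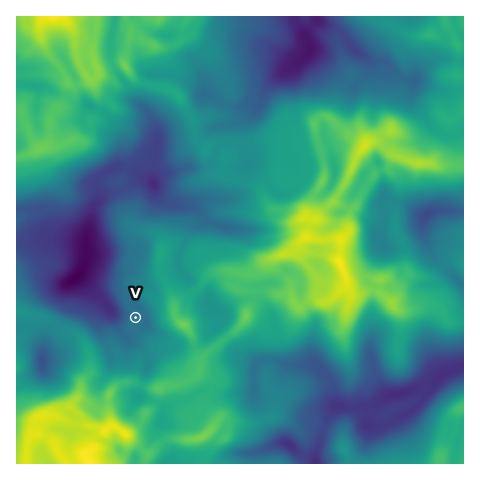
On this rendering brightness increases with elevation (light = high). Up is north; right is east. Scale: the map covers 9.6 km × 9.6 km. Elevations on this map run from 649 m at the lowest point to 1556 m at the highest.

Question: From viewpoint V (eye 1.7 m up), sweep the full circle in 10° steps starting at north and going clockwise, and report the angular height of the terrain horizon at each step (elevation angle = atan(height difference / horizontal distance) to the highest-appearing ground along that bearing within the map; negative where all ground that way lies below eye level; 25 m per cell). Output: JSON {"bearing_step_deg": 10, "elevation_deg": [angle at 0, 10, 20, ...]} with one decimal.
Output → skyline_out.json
{"bearing_step_deg": 10, "elevation_deg": [6.3, 8.4, 9.8, 10.7, 11.4, 12.5, 15.7, 18.6, 20.1, 20.1, 19.2, 12.4, 9.7, 9.9, 9.5, 10.3, 11.3, 9.1, 9.4, 12.4, 11.8, 10.9, 10.6, 8.5, 7.9, 6.0, 3.5, 2.6, 1.1, -0.6, -2.7, -1.2, 3.0, 4.9, 4.6, 4.3]}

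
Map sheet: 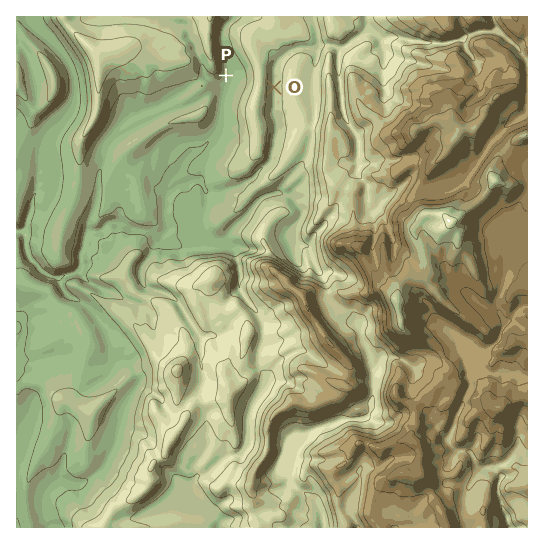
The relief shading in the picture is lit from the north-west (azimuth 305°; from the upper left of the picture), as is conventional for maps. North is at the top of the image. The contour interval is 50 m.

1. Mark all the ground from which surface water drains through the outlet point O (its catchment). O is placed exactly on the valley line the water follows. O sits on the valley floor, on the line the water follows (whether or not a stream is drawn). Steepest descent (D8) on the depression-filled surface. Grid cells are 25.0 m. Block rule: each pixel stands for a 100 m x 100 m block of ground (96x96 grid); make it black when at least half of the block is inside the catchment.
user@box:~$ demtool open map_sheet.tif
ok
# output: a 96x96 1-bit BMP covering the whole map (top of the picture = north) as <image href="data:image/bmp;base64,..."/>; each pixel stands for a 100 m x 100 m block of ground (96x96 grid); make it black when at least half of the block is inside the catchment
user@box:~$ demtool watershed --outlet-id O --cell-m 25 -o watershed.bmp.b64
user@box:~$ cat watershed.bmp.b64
<image width="96" height="96" href="data:image/bmp;base64,Qk2+BAAAAAAAAD4AAAAoAAAAYAAAAGAAAAABAAEAAAAAAIAEAAATCwAAEwsAAAIAAAAAAAAA////AAAAAAAAAAAAAAAAAAAAAAAAAAAAAAAAAAAAAAAAAAAAAAAAAAAAAAAAAAAAAAAAAAAAAAAAAAAAAAAAAAAAAAAAAAAAAAAAAAAAAAAAAAAAAAAAAAAAAAAAAAAAAAAAAAAAAAAAAAAAAAAAAAAAAAAAAAAAAAAAAAAAAAAAAAAAAAAAAAAAAAAAAAAAAAAAAAAAAAAAAAAAAAAAAAAAAAAAAAAAAAAAAAAAAAAAAAAAAAAAAAAAAAAAAAAAAAAAAAAAAAAAAAAAAAAAAAAAAAAAAAAAAAAAAAAAAAAAAAAAAAAAAAAAAAAAAAAAAAAAAAAAAAAAAAAAAAAAAAAAAAAAAAAAAAAAAAAAAAAAAAAAAAAAAAAAAAAAAAAAAAAAAAAAAAAAAAAAAAAAAAAAAAAAAAAAAAAAAAAAAAAAAAAAAAAAAAAAAAAAAAAAAAAAAAAAAAAAAAAAAAAAAAAAAAAAAAAAAAAAAAAAAAAAAAAAAAAAAAAAAAAAAAAAAAAAAAAAAAAAAAAAAAAAAAAAAAAAAAAAAAAAAAAAAAAAAAAAAAAAAAAAAAAAAAAAAAAAAAAAAAAAAAAAAAAAAAAAAAAAAAAAAAAAAAAAAAAAAAAAAAAAAAAAAAAAAAAAAAAAAAAAAAAAAAAAAAAAAAAAAAAAAAAAAAAAAAAAAAAAAAAAAAAAAAAAAAAAAAAAAAAAAAAAAAAAAAAAAAAAAAMAAAAAAAAAAAAAAAcAAAAAAAAAAAAAAA+AAAAAAAAAAAAAAB/wAAAAAAAAAAAAAB/4AAAAAAAAAAAAAD/4AAAAAAAAAAAAAH/4AAAAAAAAAAAAAH/wAAAAAAAAAAAAAP/wAAAAAAAAAAAAAf/wAAAAAAAAAAAAAf/gAAAAAAAAAAAAAf/gAAAAAAAAAAAAAf/gAAAAAAAAAAAAAf/wAAAAAAAAAAAAAf/44AAAAAAAAAAAAf//8AAAAAAAAAAAAf///AAAAAAAAAAAAf///gAAAAAAAAAAAf///wAAAAAAAAAAB////4AAAAAAAAAAD////4AAAAAAAAAAH////4AAAAAAAAAAH////4AAAAAAAAAAP////4AAAAAAAAAAP////8AAAAAAAAAAH////+AAAAAAAAAAH/////AAAAAAAAAAH/////gAAAAAAAAAH/////gAAAAAAAAAH/////8AAAAAAAAAH/////8AAAAAAAAD//////8AAAAAAAAD//////8AAAAAAAAH//////8AAAAAAAAH//////8AAAAAAAAH//////8AAAAAAAAP//////8AAAAAAAAP//////8AAAAAAAP///////8AAAAAAAP///////8AAAAAAAP///////8AAAAAAAP///////8AAAAAAAP///////8AAAAAAAf///////8AAAAAAAf///////8AAAAAAA////////8AAAAAAA////////8AAAAAAA////////8AAAAAAA////////8AAAAAAAH///////8AAAAAAAD///////8AAAAAAAD///////8="/>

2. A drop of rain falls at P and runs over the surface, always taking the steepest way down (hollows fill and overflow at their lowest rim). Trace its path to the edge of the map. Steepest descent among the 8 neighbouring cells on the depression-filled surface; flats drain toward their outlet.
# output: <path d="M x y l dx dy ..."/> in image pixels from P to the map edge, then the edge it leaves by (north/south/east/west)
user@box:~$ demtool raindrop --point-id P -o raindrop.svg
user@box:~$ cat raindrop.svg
<path d="M226 75l3 0 1 2 0 2-1 0 0 4-3 3-3 7-1 12-1 1 0 11-2 1 0 4-1 1-3 10-8 9 0 1-8 8-9 4-5 6-4 6 0 3-10 9-5 10-1 21-2 1 0 6 2 1 0 12-3 3-12 0-3-3-9 0-1-1-8-2-6-4-9 0-1-1-4 0-8 8-3 1-11 0-2 6-2 10-1 2-1 17-7 7-11 2-1 2-11 0-8-4-14-16-3-10-1-1 0-12-3-3-5 0"/>
exit: west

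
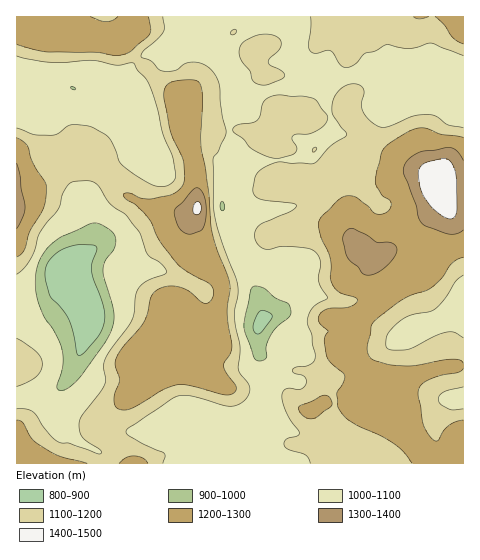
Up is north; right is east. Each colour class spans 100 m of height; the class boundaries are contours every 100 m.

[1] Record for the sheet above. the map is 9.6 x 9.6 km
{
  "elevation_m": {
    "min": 880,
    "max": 1500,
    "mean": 1140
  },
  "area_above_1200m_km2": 25.8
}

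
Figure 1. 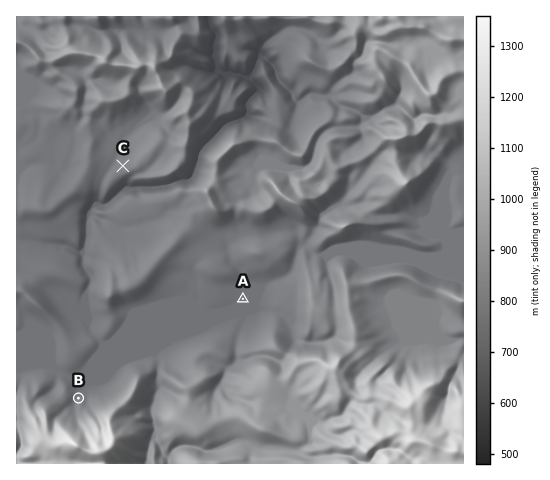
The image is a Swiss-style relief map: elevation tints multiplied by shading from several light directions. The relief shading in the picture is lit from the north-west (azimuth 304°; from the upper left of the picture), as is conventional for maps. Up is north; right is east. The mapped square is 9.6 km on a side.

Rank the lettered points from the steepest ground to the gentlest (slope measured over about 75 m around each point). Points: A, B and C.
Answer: B C A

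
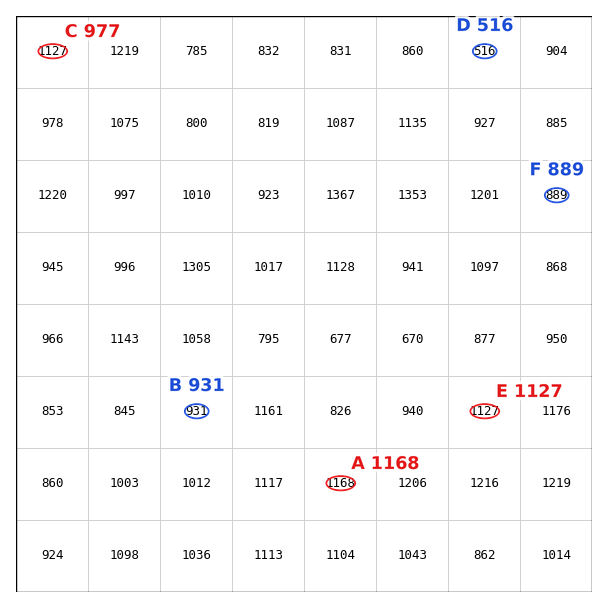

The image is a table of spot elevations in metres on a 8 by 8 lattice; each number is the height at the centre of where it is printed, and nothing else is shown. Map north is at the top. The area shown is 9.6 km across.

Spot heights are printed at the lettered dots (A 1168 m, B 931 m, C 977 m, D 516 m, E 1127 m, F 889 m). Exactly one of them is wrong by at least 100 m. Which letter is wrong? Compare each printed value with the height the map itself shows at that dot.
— C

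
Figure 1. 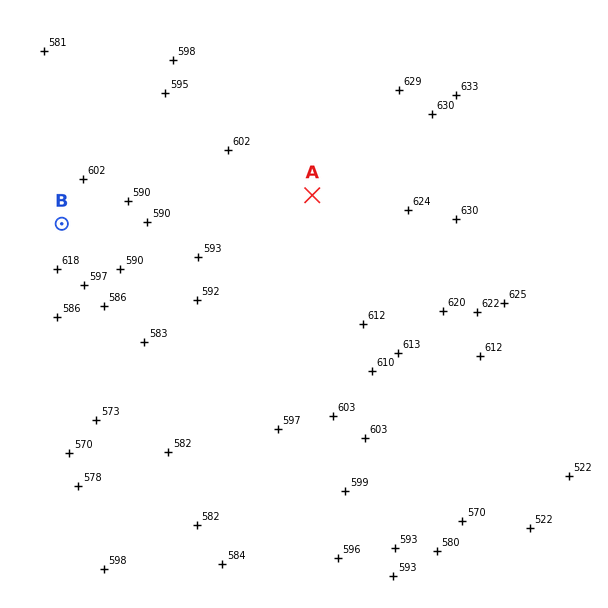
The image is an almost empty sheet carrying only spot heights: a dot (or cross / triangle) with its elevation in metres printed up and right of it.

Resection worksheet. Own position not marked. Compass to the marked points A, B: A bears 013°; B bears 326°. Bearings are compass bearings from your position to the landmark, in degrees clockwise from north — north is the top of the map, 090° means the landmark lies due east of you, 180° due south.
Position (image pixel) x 243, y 493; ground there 590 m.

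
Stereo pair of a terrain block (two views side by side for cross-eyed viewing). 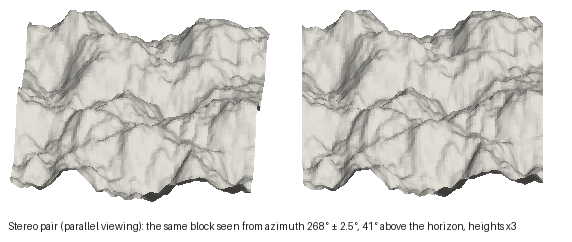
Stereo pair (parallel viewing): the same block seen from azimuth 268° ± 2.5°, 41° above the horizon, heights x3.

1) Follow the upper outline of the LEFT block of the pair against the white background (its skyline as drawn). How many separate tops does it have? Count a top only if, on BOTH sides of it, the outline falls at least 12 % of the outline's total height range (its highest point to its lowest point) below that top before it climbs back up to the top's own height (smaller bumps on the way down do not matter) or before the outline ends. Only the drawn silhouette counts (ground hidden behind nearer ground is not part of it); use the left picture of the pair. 1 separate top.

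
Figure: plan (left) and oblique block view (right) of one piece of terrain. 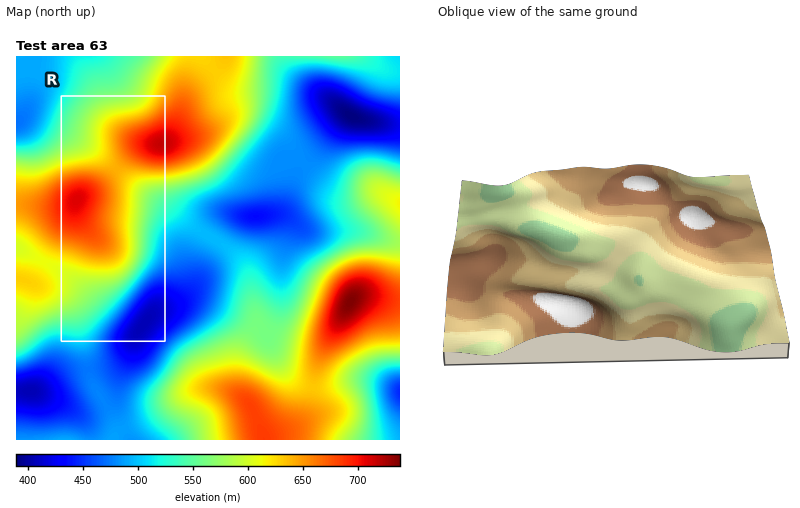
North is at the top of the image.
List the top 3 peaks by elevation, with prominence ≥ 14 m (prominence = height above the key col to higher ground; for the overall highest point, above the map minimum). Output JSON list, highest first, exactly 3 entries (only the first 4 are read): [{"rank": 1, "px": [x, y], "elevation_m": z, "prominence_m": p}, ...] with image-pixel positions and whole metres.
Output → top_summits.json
[{"rank": 1, "px": [350, 302], "elevation_m": 739, "prominence_m": 350}, {"rank": 2, "px": [162, 144], "elevation_m": 717, "prominence_m": 221}, {"rank": 3, "px": [78, 200], "elevation_m": 710, "prominence_m": 68}]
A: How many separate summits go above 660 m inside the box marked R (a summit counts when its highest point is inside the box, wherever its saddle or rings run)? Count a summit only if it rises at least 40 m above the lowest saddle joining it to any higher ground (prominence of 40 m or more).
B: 2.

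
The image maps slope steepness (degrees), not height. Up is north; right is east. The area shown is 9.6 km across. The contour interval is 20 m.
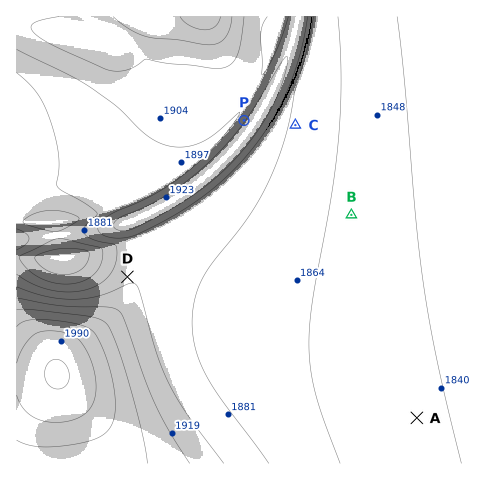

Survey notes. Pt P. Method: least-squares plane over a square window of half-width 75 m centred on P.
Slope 7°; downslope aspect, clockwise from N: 305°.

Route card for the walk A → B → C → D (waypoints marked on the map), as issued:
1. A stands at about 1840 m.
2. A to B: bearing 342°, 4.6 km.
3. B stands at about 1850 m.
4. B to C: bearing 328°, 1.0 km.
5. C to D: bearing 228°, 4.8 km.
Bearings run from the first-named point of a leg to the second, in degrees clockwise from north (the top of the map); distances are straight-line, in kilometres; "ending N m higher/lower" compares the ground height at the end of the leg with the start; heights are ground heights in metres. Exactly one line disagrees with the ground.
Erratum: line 4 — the distance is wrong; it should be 2.3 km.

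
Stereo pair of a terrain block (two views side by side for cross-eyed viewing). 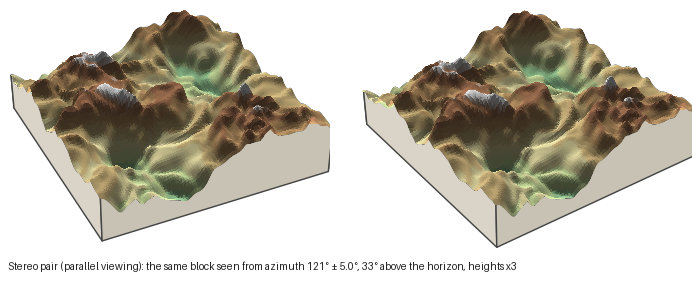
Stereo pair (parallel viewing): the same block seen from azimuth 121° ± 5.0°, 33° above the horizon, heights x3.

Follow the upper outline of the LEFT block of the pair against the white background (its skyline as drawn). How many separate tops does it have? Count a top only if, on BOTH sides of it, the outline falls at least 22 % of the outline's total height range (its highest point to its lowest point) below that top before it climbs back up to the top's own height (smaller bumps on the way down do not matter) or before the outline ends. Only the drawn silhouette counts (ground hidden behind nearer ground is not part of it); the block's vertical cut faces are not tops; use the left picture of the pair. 1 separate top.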